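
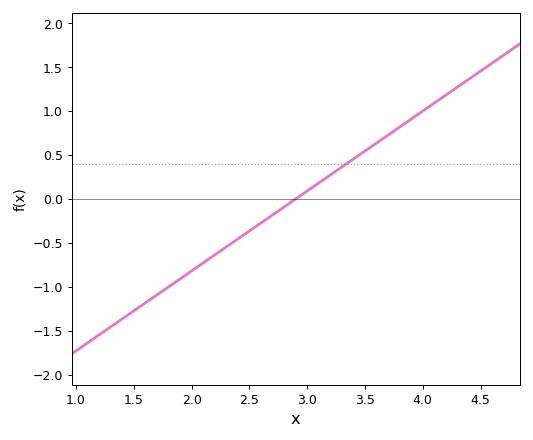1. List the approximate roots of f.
2.9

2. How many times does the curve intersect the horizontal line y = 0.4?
1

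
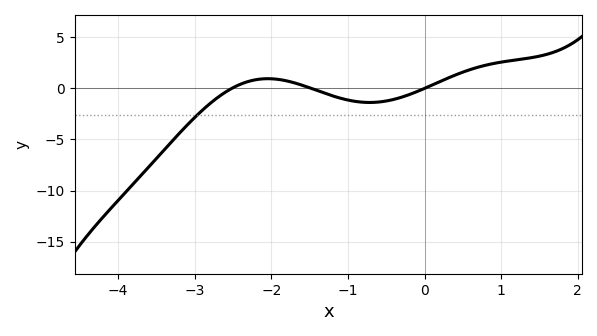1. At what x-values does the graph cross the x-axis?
-2.5, -1.5, 0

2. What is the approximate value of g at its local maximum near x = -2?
1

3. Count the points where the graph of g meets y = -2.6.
1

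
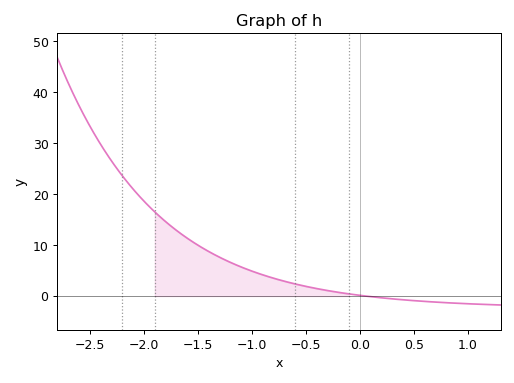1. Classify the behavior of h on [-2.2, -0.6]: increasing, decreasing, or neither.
decreasing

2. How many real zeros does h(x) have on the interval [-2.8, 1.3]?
1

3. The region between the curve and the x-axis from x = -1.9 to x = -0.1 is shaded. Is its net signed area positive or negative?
positive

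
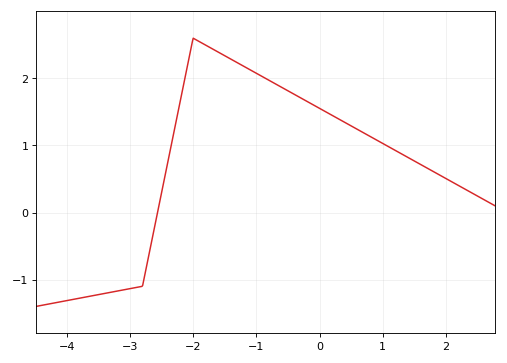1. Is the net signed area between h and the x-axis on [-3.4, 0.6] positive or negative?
positive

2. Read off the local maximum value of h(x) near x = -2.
2.6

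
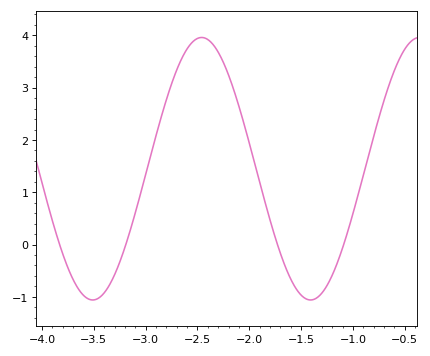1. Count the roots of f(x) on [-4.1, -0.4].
4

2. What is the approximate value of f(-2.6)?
3.7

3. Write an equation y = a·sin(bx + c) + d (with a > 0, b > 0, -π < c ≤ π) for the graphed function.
y = 2.51sin(3x + 2.6) + 1.45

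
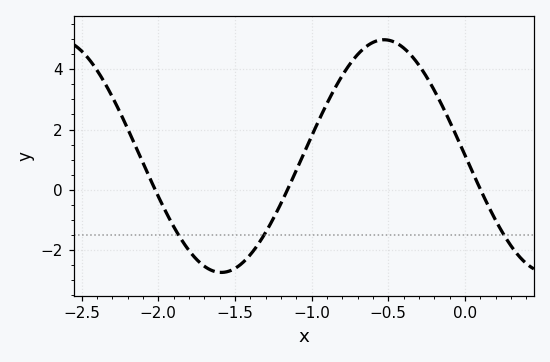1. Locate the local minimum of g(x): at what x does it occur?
-1.6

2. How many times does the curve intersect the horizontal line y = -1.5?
3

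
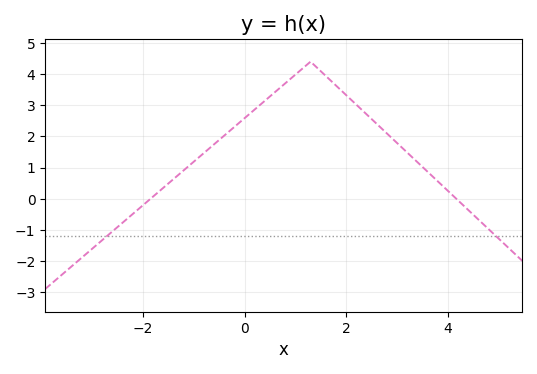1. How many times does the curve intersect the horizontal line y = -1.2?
2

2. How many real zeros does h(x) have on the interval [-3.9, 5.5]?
2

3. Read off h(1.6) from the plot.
3.94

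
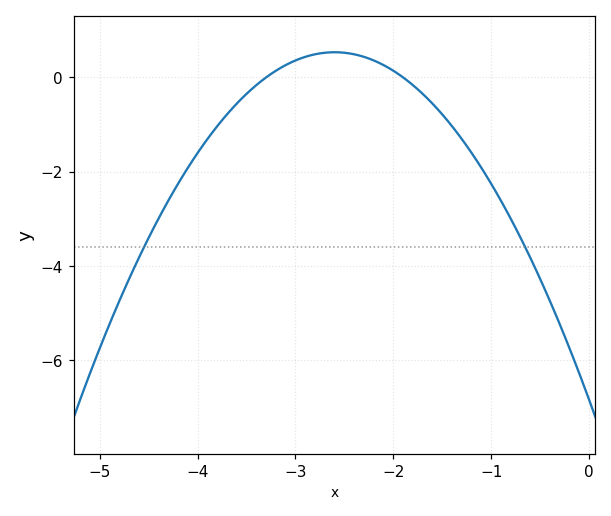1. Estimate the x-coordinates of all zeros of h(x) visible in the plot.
-3.3, -1.9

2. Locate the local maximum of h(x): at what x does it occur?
-2.6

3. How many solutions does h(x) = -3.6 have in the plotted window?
2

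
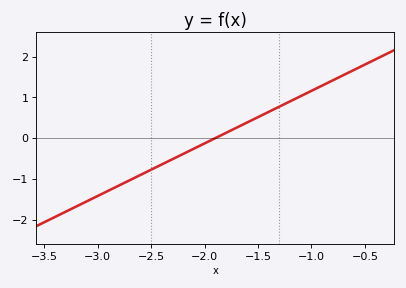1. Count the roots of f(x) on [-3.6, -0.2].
1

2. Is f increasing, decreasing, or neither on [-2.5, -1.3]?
increasing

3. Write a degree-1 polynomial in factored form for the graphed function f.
y = 1.29(x + 1.9)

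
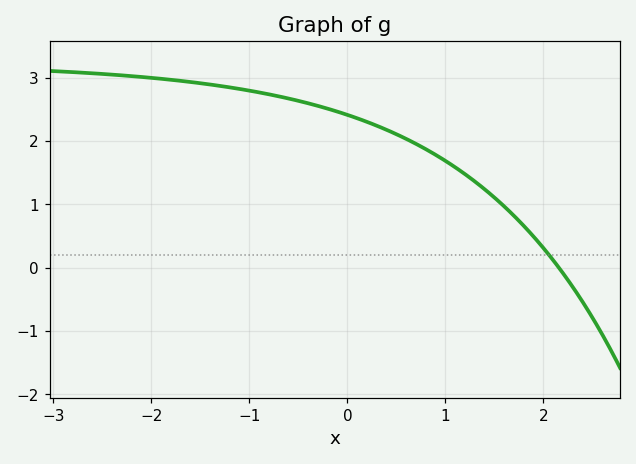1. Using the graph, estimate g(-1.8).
2.96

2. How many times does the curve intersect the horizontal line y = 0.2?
1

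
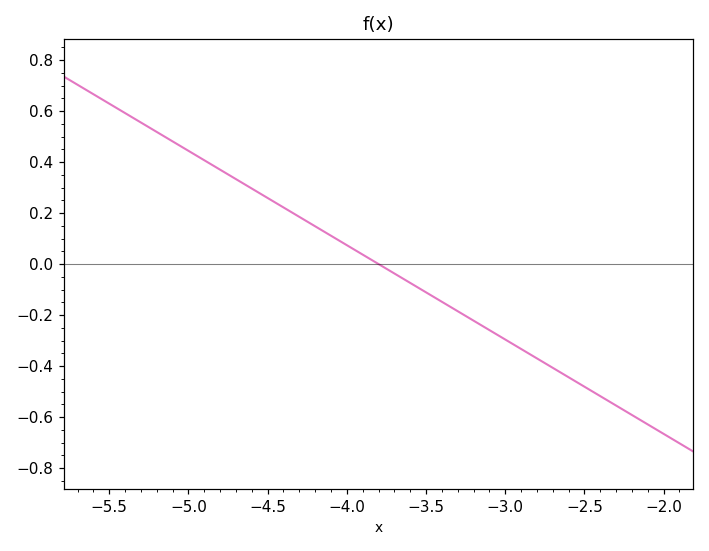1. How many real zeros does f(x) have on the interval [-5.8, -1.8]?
1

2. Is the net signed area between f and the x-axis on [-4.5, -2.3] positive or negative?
negative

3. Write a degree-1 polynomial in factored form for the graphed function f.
y = -0.37(x + 3.8)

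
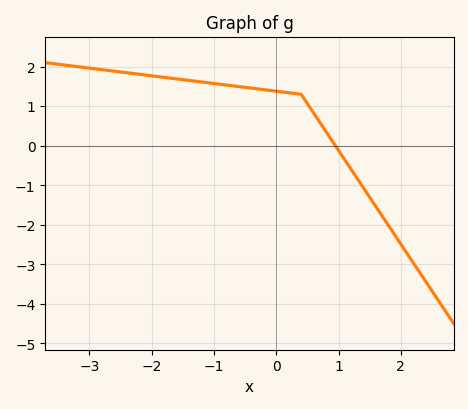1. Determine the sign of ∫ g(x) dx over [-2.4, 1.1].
positive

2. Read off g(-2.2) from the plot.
1.8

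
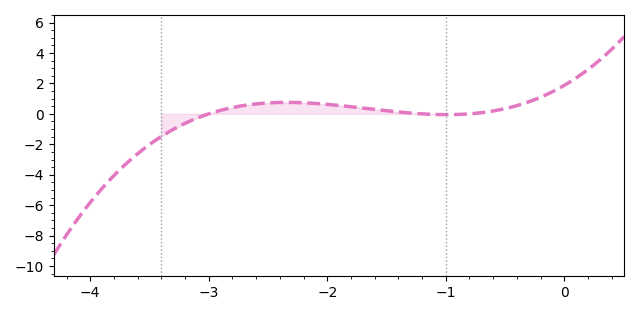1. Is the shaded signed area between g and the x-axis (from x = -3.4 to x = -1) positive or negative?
positive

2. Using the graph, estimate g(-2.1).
0.684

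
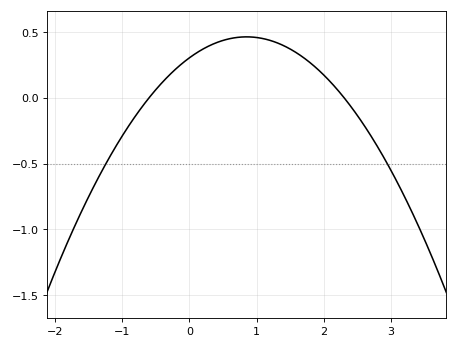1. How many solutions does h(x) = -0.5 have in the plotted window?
2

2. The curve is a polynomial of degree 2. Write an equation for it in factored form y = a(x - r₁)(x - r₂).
y = -0.22(x + 0.6)(x - 2.3)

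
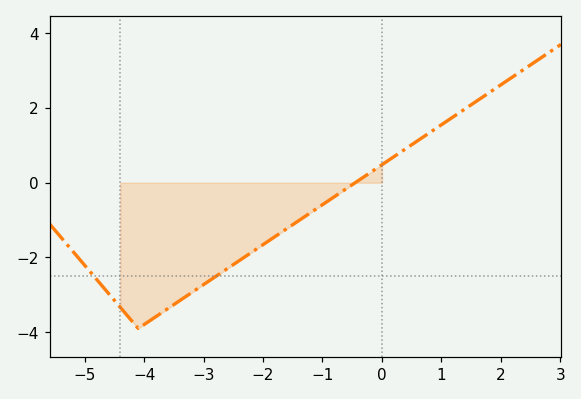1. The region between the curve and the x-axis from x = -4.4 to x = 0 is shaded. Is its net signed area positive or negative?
negative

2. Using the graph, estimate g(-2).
-1.66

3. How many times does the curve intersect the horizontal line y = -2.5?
2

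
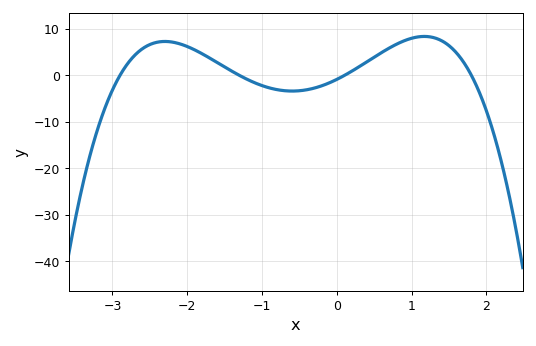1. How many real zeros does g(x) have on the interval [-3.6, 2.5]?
4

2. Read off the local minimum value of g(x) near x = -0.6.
-3.35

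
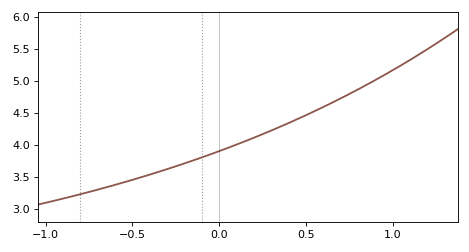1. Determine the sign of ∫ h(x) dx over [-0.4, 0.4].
positive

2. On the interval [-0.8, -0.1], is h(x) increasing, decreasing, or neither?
increasing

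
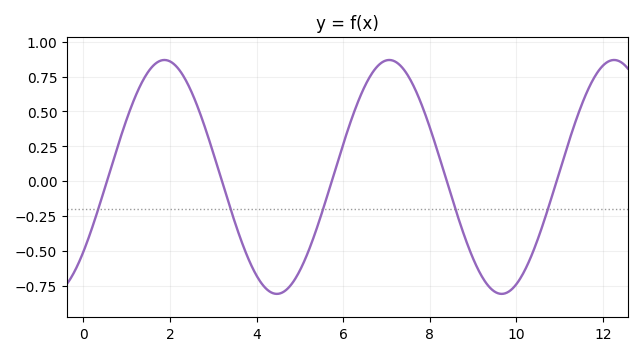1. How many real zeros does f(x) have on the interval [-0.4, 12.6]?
5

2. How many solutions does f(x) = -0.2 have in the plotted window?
5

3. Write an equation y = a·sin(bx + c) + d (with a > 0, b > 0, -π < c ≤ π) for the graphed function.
y = 0.84sin(1.2x - 0.69) + 0.03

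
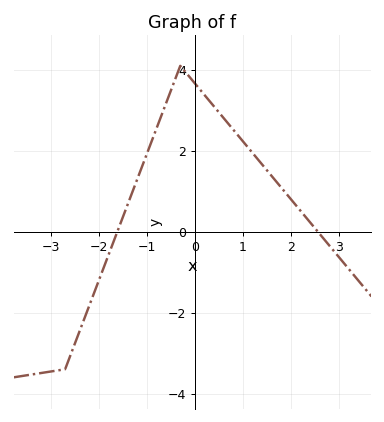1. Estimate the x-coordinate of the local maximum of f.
-0.299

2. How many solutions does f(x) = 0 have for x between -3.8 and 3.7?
2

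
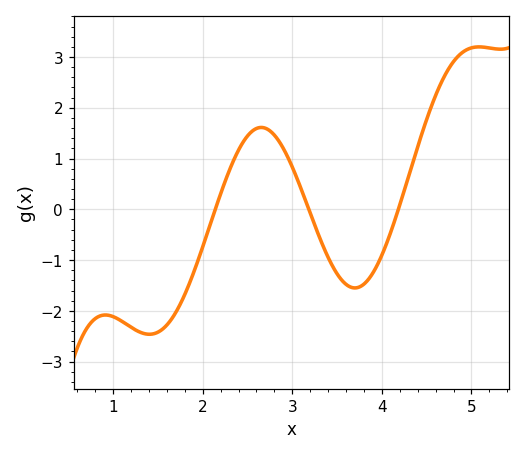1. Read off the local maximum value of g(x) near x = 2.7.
1.6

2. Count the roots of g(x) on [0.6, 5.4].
3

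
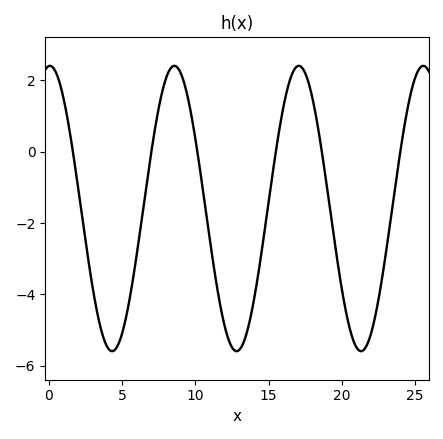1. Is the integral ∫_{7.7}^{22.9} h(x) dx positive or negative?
negative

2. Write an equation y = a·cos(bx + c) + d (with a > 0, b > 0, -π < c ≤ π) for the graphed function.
y = 4cos(0.74x - 0.06) - 1.59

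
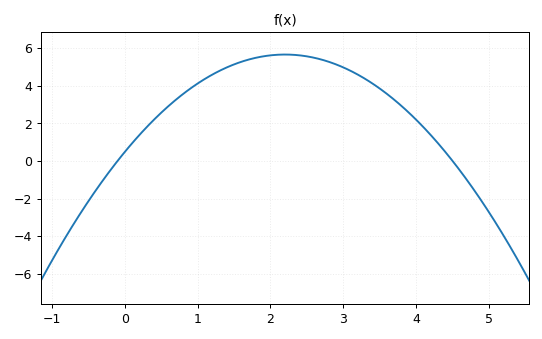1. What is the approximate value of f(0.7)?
3.25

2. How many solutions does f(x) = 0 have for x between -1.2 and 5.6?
2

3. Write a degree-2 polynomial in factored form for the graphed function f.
y = -1.07(x + 0.1)(x - 4.5)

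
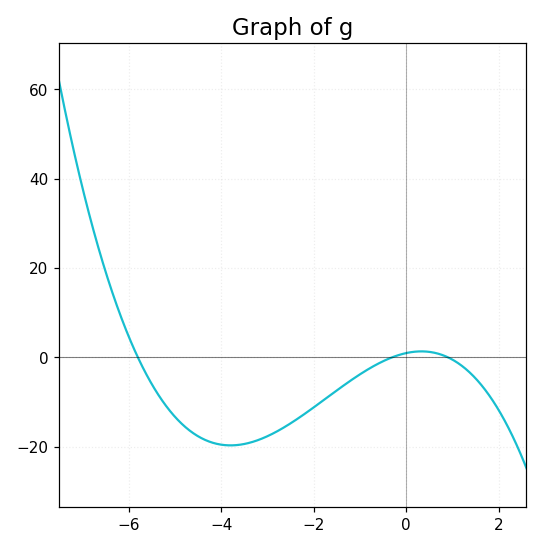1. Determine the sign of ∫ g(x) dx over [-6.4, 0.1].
negative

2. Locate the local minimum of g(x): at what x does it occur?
-3.8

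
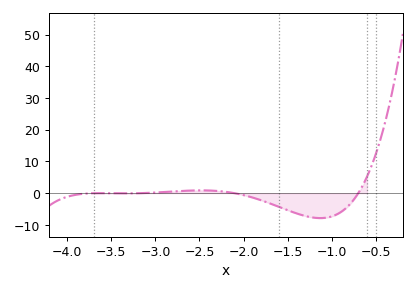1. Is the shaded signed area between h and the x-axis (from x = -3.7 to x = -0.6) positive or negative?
negative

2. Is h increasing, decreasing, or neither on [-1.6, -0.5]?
neither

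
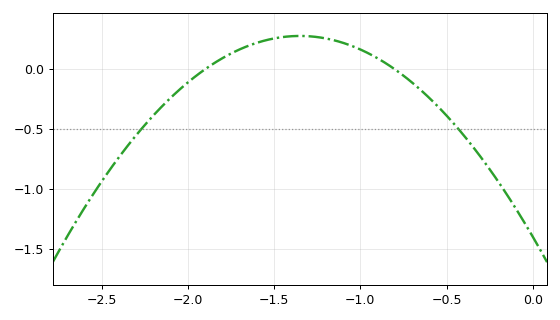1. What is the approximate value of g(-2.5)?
-0.95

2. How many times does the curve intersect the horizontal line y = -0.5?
2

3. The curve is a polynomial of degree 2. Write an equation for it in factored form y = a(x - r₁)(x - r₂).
y = -0.92(x + 1.9)(x + 0.8)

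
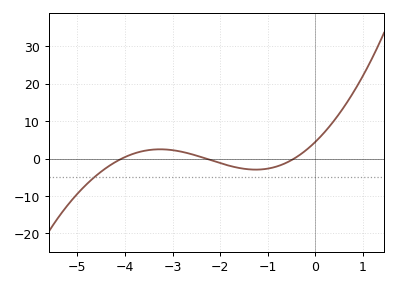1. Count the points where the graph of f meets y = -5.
1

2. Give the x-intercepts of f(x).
-4.06, -2.3, -0.443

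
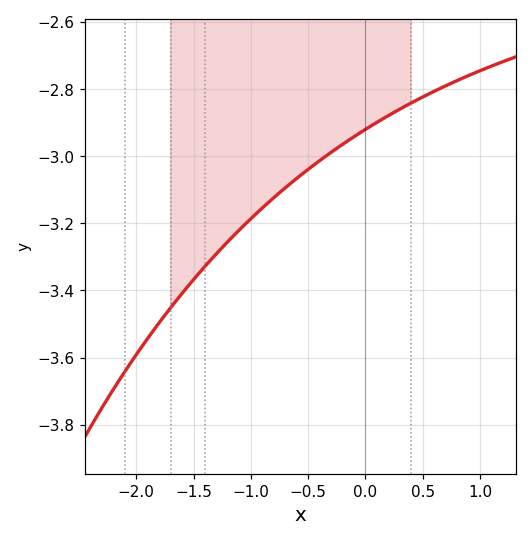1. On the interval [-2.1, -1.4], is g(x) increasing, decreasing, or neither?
increasing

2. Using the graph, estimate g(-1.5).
-3.37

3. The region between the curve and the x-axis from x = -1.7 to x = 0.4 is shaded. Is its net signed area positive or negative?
negative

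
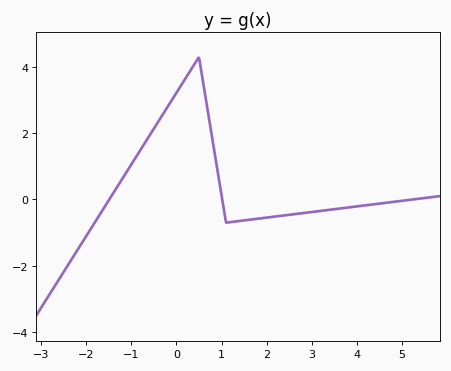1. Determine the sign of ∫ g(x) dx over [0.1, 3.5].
positive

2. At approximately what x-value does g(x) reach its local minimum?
1.1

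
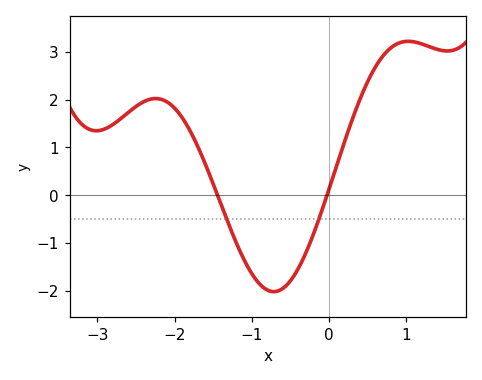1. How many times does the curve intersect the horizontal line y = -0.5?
2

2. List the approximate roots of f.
-1.4, 0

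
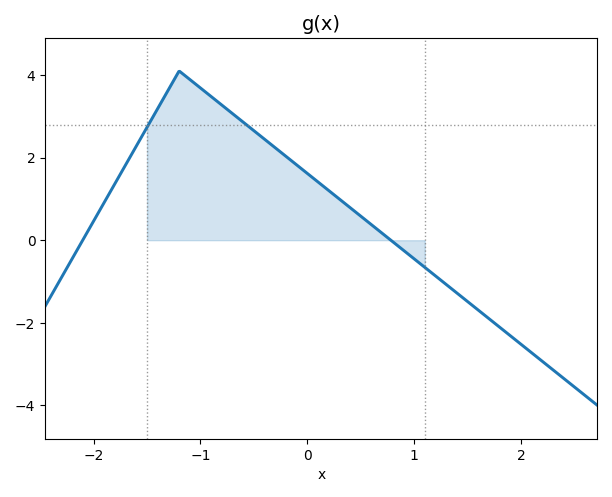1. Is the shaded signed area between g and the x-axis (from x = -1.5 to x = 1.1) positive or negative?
positive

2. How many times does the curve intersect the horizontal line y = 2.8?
2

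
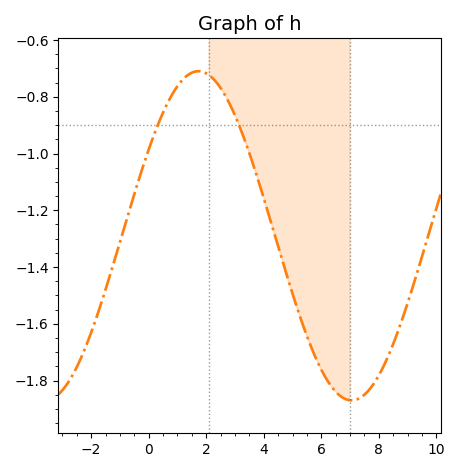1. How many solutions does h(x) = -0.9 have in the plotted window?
2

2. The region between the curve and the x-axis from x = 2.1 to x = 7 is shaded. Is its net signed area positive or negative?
negative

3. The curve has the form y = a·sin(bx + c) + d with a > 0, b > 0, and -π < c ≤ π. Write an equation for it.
y = 0.58sin(0.59x + 0.552) - 1.29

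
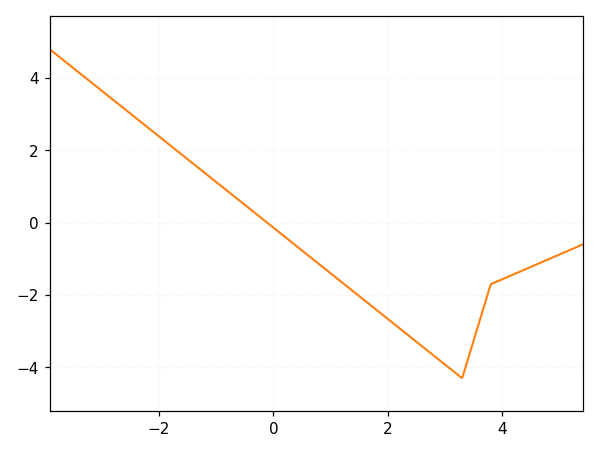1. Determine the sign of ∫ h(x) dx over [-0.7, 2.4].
negative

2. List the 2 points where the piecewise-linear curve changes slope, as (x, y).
(3.3, -4.3); (3.8, -1.7)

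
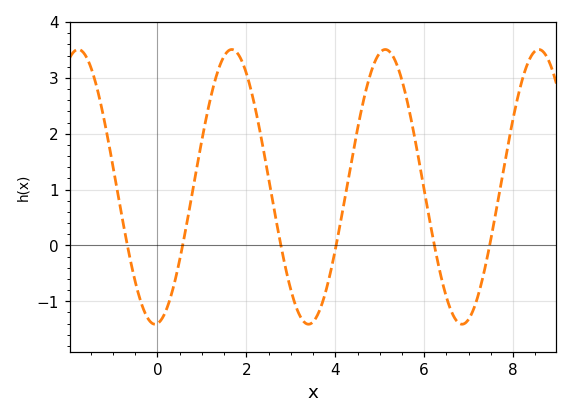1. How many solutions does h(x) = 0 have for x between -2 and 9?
6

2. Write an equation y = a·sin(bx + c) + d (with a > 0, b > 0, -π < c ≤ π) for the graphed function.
y = 2.46sin(1.8x - 1.5) + 1.05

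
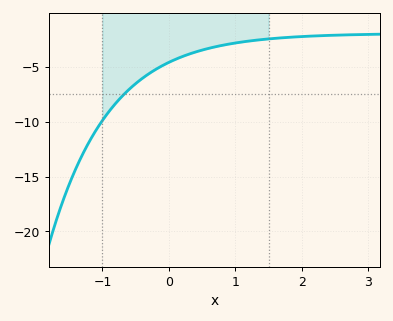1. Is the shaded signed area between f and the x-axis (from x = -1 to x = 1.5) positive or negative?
negative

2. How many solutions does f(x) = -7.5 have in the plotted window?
1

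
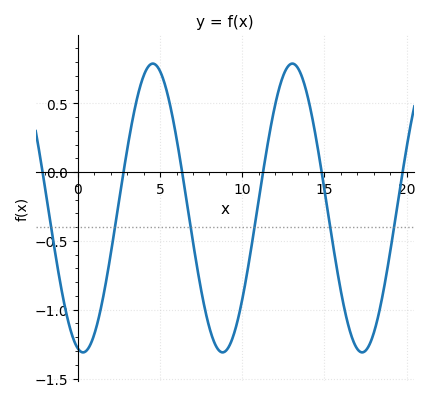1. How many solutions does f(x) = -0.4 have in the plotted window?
6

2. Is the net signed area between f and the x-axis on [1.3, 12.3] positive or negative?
negative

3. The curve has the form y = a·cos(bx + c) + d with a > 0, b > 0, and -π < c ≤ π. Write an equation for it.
y = 1.05cos(0.74x + 2.9) - 0.26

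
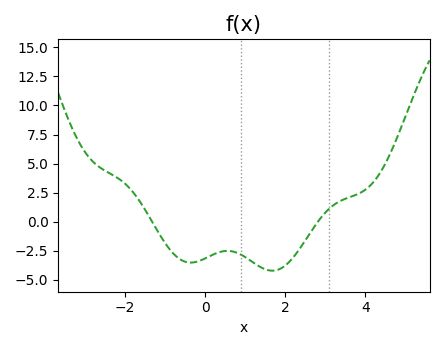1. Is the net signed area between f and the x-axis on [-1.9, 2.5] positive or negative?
negative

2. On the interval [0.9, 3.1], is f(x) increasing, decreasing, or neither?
neither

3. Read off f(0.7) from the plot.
-2.58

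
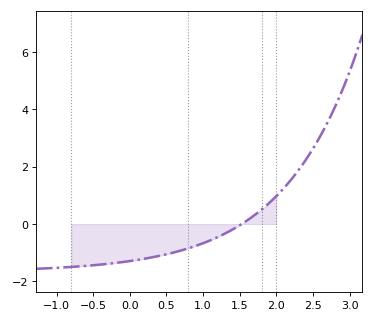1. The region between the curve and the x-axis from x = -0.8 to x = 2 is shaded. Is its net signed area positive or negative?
negative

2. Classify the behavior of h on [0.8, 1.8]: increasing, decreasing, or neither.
increasing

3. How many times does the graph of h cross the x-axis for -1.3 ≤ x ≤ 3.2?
1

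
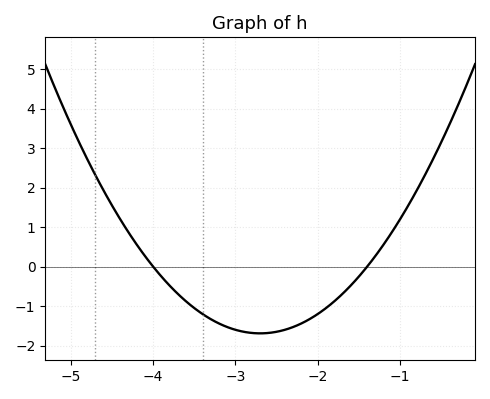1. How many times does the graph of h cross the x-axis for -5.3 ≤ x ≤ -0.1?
2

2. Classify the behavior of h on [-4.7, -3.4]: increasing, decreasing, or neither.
decreasing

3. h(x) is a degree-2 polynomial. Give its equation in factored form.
y = 1(x + 4)(x + 1.4)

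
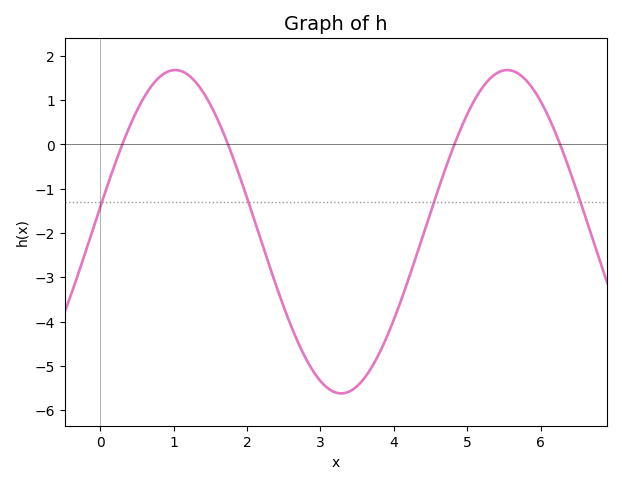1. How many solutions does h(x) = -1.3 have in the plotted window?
4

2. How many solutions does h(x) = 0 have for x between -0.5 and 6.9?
4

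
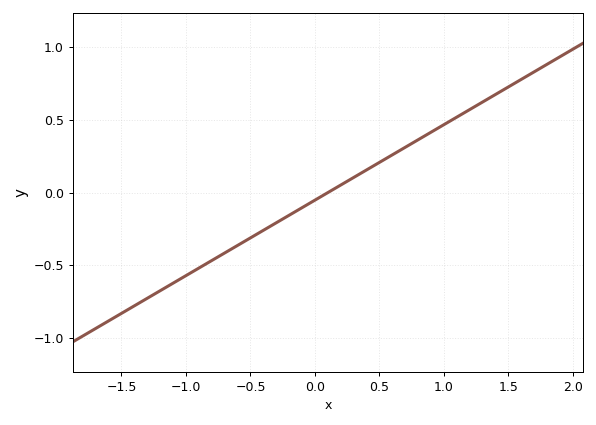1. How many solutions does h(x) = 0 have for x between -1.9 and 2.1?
1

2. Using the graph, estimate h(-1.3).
-0.728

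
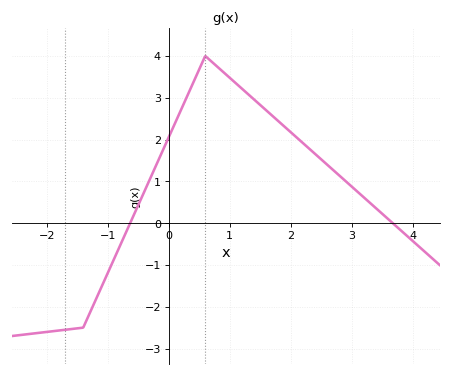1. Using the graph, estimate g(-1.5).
-2.52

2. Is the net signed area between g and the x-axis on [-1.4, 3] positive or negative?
positive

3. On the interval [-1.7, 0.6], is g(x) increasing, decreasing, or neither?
increasing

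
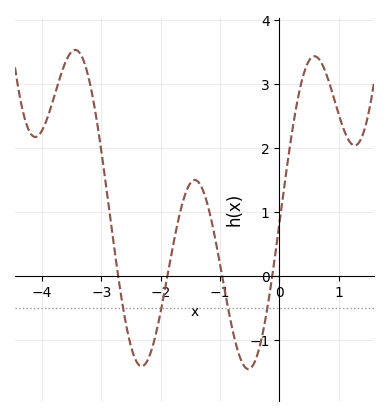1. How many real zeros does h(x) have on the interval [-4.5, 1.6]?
4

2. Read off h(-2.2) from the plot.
-1.28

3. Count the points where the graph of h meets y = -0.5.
4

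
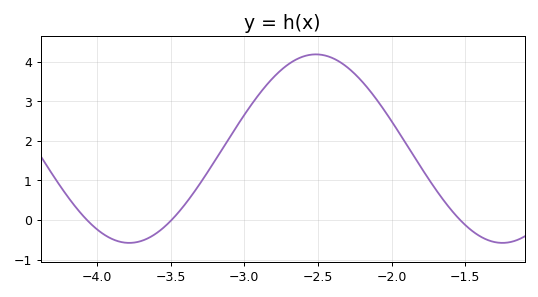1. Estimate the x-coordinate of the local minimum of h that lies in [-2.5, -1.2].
-1.25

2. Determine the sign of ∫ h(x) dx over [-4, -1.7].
positive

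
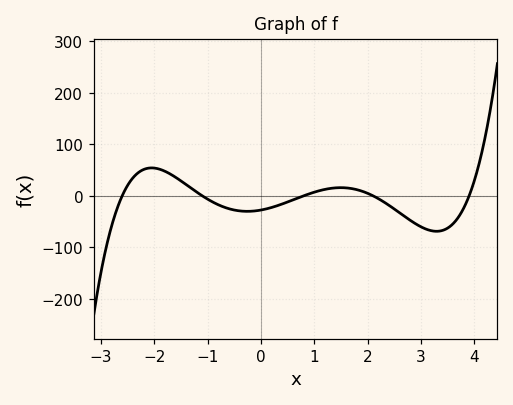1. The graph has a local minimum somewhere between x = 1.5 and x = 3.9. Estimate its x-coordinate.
3.2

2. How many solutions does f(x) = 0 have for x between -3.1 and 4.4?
5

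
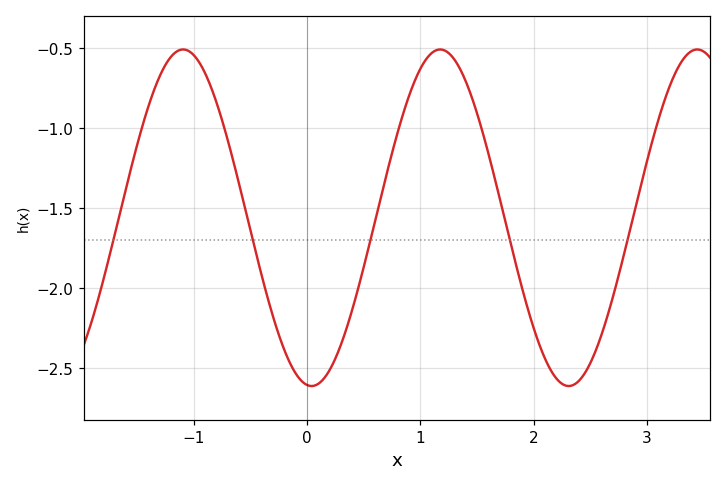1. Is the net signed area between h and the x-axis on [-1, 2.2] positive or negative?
negative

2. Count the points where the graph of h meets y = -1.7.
5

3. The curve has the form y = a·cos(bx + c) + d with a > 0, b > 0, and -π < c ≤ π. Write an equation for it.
y = 1.05cos(2.77x + 3.03) - 1.56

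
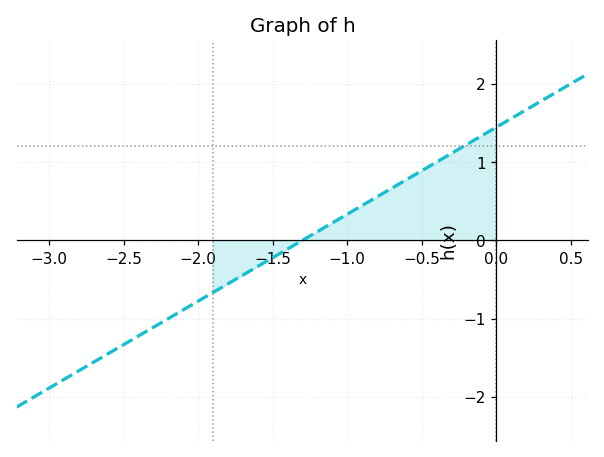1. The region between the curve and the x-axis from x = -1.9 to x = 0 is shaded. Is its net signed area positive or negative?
positive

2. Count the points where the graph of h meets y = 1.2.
1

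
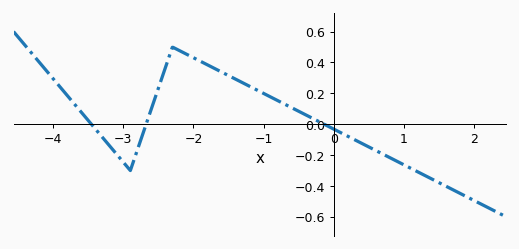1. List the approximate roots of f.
-3.5, -2.7, -0.1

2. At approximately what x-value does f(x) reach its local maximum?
-2.3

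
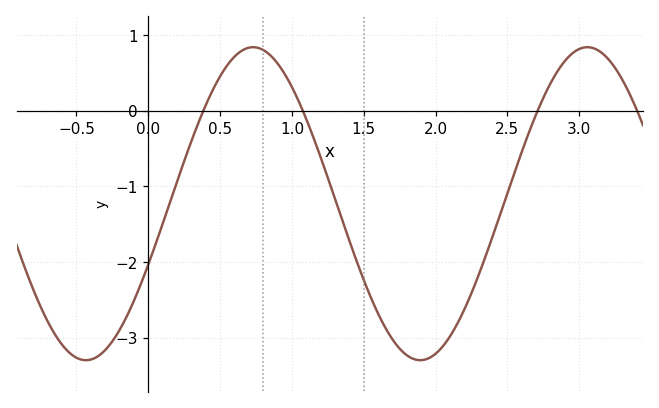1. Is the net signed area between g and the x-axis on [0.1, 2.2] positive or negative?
negative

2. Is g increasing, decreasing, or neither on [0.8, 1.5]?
decreasing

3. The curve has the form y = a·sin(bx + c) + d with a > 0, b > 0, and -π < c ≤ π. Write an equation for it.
y = 2.07sin(2.7x - 0.4) - 1.23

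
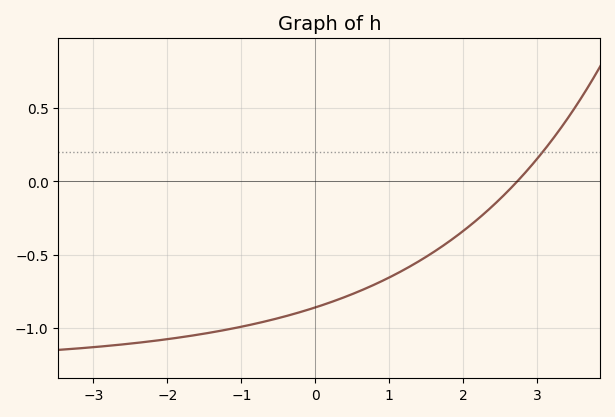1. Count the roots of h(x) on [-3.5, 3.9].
1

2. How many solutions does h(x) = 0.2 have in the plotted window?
1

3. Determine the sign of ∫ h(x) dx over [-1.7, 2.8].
negative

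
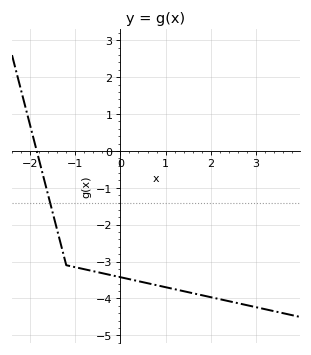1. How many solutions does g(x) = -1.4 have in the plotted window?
1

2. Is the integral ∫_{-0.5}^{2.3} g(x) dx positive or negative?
negative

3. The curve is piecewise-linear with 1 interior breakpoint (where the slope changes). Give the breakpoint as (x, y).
(-1.2, -3.1)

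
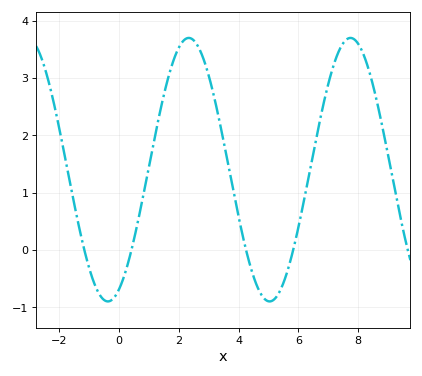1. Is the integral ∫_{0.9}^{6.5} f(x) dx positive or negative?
positive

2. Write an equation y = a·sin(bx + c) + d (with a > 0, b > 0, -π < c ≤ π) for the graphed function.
y = 2.3sin(1.16x - 1.13) + 1.4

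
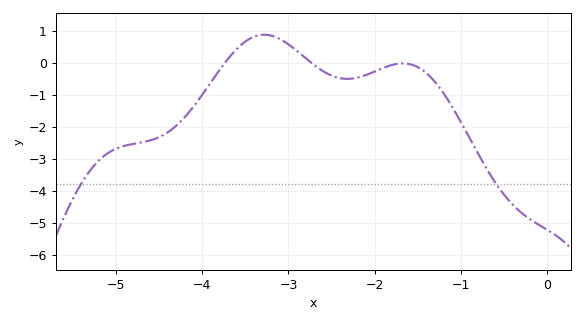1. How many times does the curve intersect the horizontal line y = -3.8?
2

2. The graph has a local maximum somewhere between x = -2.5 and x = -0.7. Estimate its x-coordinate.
-1.67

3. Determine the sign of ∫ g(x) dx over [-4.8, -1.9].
negative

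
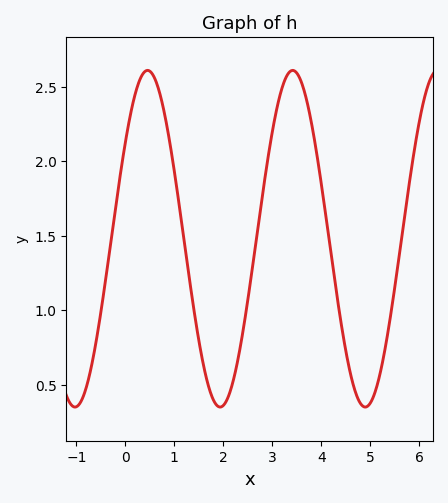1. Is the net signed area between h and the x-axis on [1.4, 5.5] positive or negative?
positive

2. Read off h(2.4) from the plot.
0.85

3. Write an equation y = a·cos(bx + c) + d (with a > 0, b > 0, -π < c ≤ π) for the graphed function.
y = 1.13cos(2.1x - 0.96) + 1.48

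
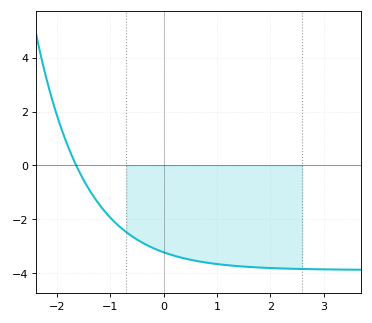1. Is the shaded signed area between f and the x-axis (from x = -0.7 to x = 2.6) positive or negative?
negative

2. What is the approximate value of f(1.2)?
-3.71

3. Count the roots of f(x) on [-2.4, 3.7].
1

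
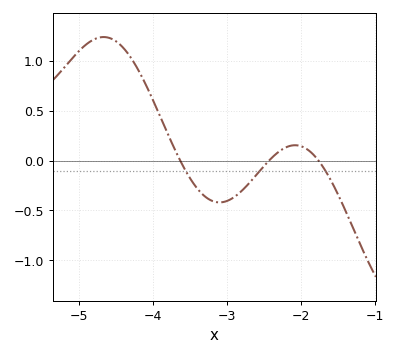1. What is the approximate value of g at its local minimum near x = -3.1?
-0.4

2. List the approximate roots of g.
-3.6, -2.4, -1.8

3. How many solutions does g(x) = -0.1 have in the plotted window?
3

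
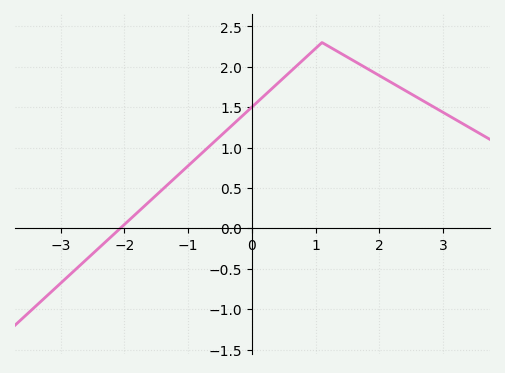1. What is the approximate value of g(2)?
1.9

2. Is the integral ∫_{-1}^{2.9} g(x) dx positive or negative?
positive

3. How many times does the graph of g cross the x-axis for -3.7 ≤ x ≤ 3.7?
1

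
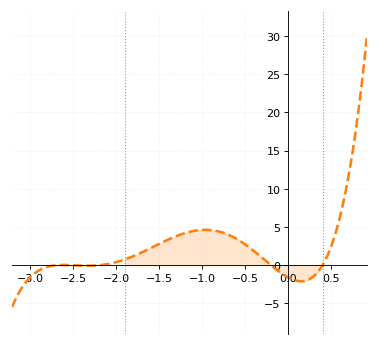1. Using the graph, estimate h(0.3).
-1.5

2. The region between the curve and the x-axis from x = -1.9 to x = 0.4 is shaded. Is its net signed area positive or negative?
positive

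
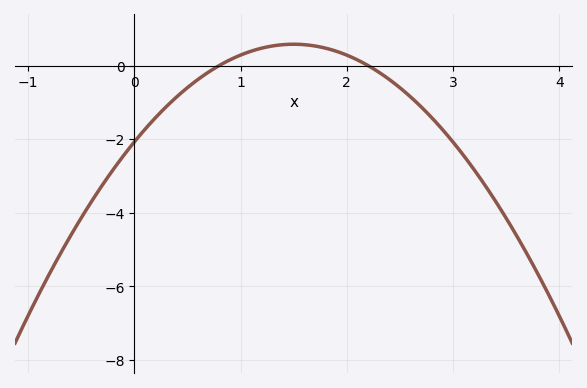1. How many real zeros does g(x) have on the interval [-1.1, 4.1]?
2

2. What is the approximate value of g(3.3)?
-3.2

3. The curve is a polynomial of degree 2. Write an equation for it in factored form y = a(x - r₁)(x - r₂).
y = -1.18(x - 0.8)(x - 2.2)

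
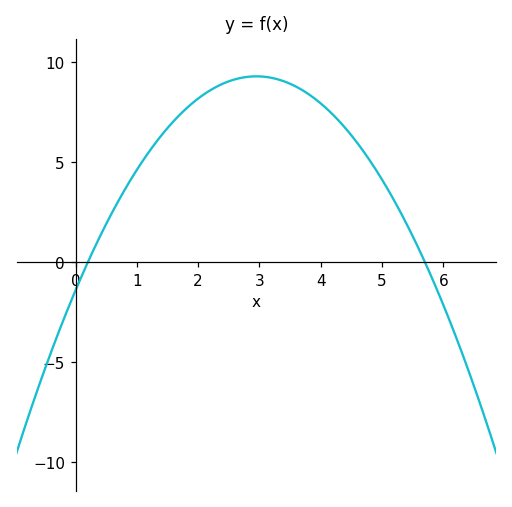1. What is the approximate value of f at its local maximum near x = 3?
9.5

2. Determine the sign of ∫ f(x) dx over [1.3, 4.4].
positive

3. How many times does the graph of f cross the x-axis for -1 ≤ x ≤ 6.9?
2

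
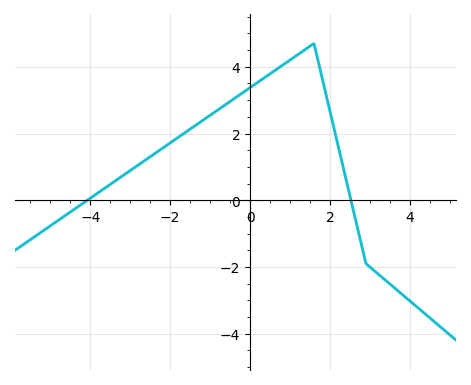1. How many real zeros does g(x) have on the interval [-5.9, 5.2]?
2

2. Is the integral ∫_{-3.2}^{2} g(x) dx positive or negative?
positive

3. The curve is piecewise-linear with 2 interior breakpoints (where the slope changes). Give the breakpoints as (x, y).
(1.6, 4.7); (2.9, -1.9)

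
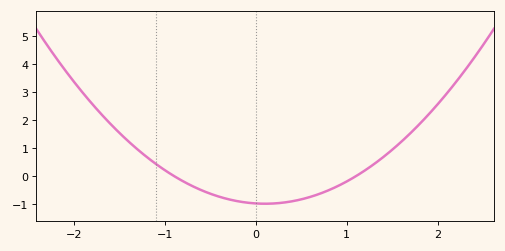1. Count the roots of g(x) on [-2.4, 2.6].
2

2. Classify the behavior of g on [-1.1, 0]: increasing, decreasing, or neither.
decreasing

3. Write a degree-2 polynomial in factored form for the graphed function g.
y = 0.98(x + 0.9)(x - 1.1)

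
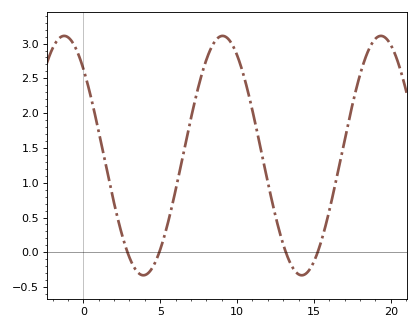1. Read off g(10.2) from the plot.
2.71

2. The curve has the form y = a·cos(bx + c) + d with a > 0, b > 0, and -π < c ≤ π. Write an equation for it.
y = 1.72cos(0.61x + 0.76) + 1.39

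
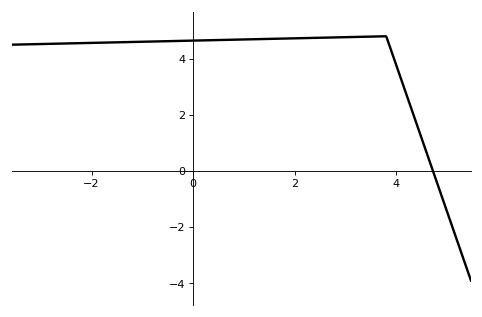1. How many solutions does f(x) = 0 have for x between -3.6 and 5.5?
1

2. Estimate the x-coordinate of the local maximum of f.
3.8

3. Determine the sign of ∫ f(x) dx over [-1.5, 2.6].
positive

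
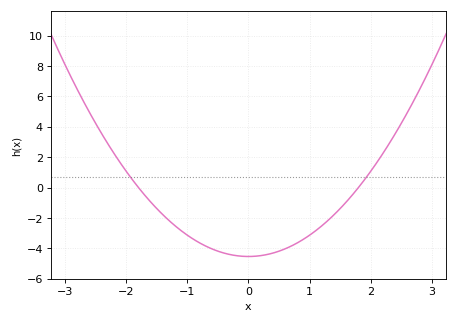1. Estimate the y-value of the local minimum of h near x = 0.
-4.6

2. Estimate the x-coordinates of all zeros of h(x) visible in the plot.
-1.8, 1.8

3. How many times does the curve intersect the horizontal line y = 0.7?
2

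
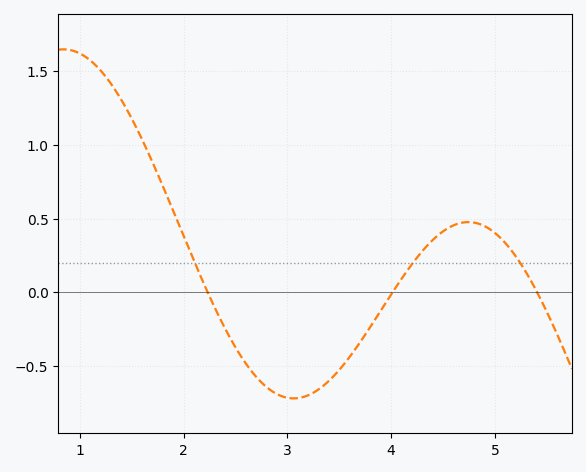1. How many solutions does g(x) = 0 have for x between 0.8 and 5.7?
3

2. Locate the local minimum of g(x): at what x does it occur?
3.1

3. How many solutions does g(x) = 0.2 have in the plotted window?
3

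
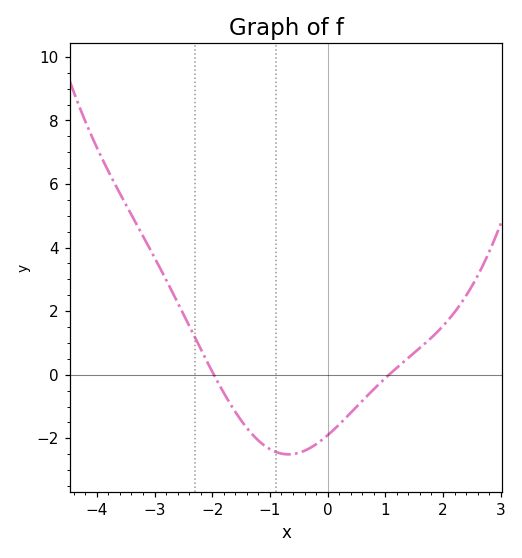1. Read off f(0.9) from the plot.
-0.2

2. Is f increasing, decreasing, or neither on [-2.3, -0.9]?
decreasing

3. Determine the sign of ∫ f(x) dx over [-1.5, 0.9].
negative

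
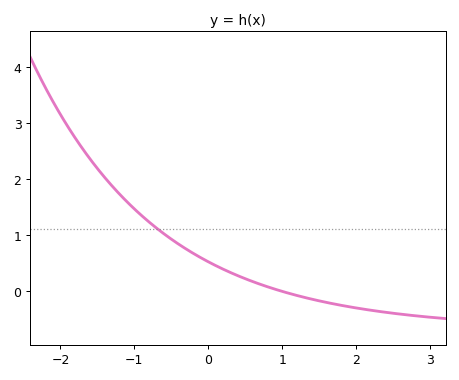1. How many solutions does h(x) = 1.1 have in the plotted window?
1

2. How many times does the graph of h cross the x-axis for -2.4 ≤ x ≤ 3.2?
1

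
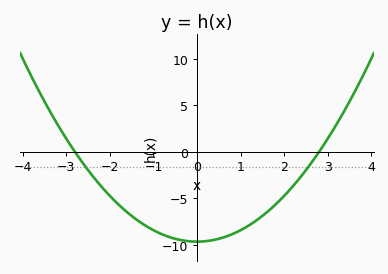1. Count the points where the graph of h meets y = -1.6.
2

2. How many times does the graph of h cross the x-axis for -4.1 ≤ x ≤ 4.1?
2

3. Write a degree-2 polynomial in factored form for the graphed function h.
y = 1.23(x + 2.8)(x - 2.8)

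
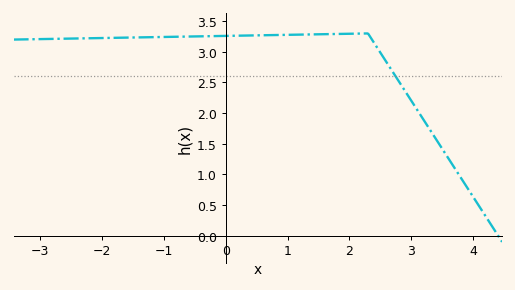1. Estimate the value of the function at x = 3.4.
1.57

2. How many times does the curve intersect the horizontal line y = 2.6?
1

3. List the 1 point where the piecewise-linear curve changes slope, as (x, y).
(2.3, 3.3)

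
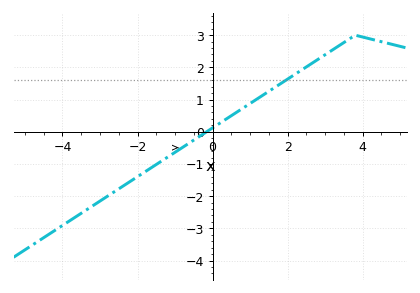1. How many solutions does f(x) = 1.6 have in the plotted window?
1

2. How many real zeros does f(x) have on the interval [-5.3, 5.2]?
1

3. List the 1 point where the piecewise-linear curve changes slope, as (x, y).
(3.8, 3)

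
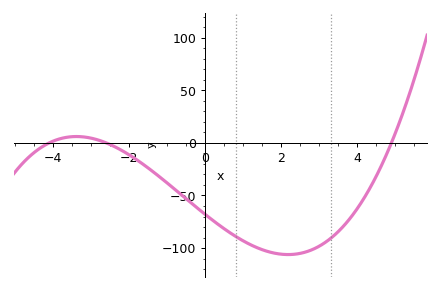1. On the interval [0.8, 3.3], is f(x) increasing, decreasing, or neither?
neither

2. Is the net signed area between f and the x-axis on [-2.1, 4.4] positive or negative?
negative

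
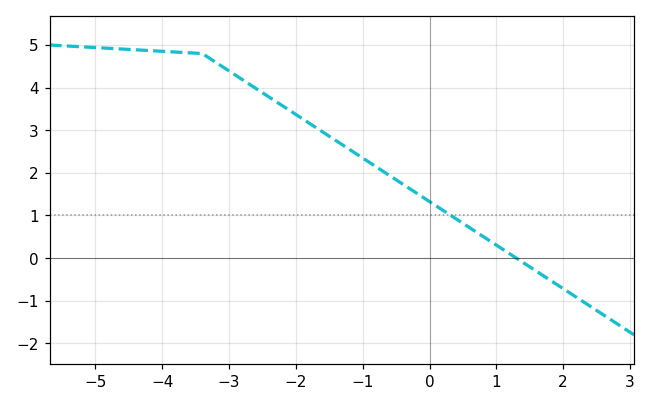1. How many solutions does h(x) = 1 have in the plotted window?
1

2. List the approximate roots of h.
1.3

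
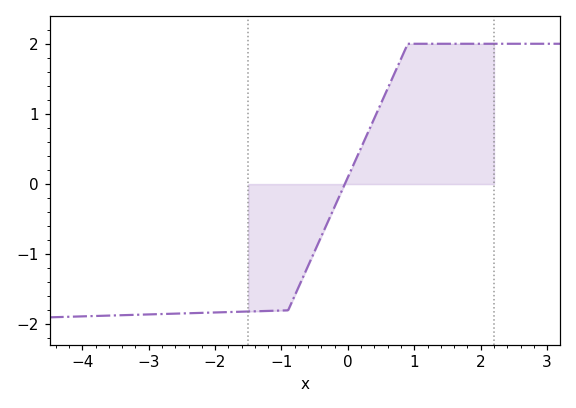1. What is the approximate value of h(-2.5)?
-1.84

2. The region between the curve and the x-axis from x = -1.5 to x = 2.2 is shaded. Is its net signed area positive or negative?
positive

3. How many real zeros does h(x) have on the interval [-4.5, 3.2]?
1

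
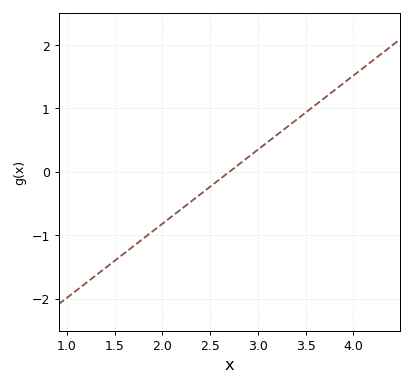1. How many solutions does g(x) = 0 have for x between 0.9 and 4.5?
1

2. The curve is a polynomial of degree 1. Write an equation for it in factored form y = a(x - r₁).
y = 1.17(x - 2.7)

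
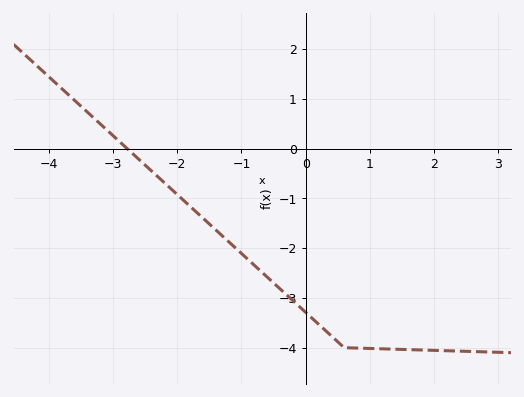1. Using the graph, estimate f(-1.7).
-1.3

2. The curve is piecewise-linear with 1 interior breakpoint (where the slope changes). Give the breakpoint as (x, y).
(0.6, -4)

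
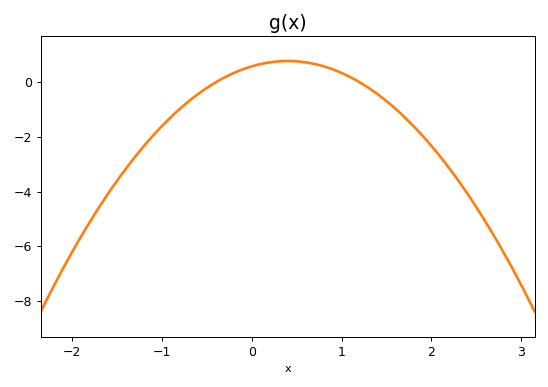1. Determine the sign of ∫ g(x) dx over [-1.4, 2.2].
negative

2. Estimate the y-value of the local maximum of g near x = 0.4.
0.8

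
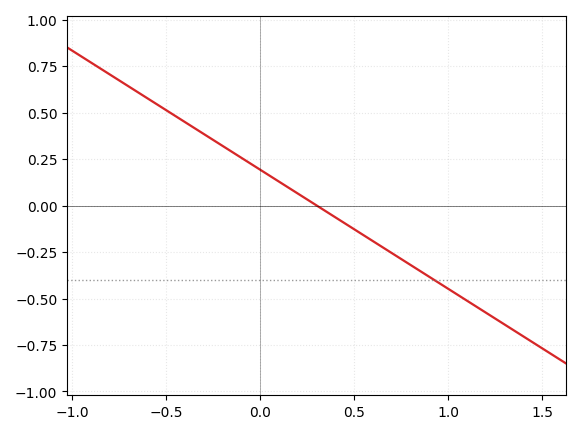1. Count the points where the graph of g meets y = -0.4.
1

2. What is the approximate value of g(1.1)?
-0.52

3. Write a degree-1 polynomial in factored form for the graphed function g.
y = -0.64(x - 0.3)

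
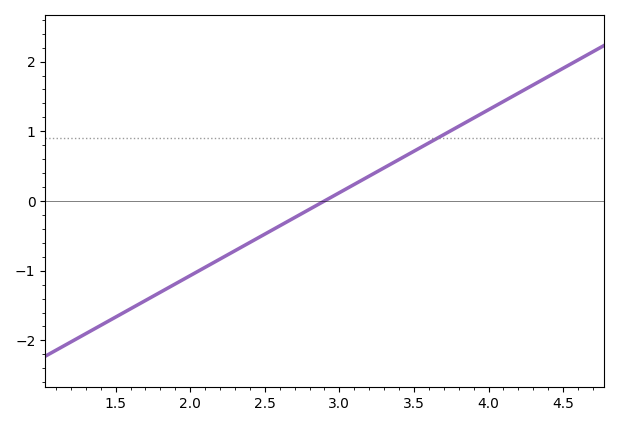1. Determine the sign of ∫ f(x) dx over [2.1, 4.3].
positive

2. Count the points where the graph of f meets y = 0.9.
1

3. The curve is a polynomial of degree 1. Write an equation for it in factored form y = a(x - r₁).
y = 1.19(x - 2.9)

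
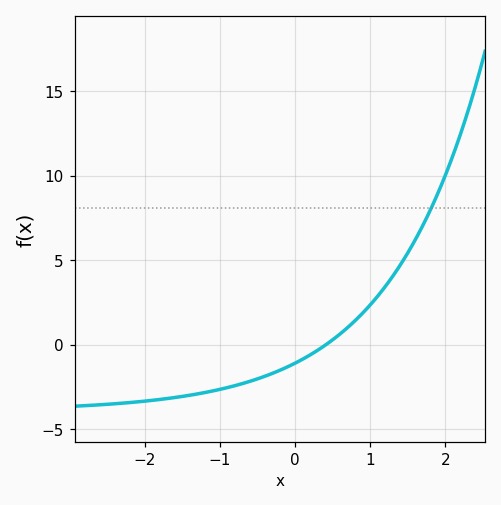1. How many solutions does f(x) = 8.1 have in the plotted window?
1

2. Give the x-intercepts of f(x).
0.4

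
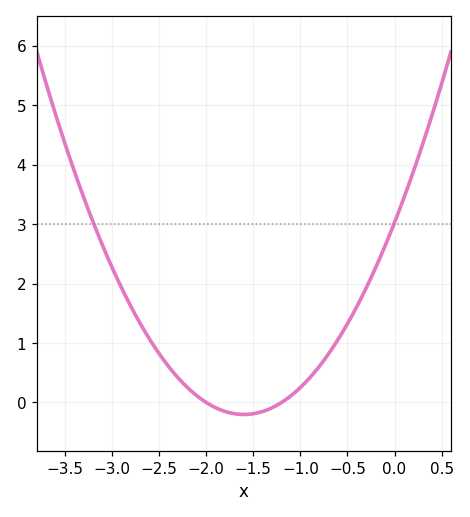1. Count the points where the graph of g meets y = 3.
2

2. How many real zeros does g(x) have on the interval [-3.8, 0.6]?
2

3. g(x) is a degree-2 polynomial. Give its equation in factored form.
y = 1.26(x + 2)(x + 1.2)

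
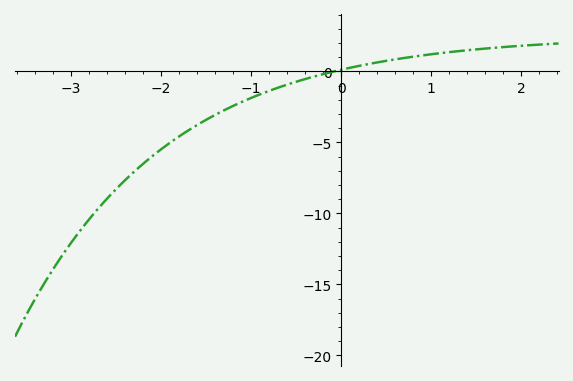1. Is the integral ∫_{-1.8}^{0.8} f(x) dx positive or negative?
negative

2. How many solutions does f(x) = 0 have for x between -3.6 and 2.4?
1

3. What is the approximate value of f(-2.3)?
-7.08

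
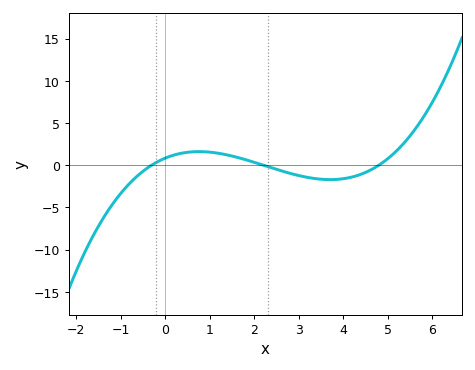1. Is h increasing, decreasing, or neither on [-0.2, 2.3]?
neither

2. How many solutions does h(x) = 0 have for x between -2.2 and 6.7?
3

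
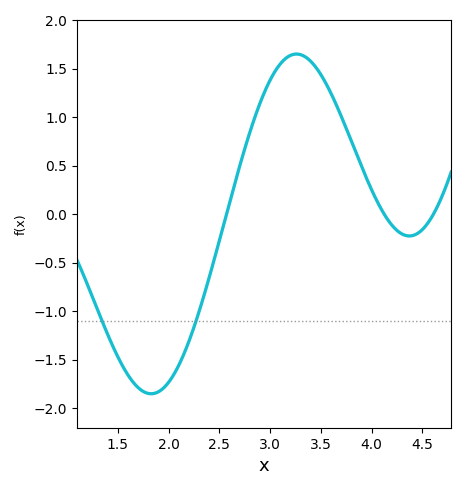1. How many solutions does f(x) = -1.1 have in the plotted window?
2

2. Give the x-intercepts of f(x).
2.55, 4.1, 4.6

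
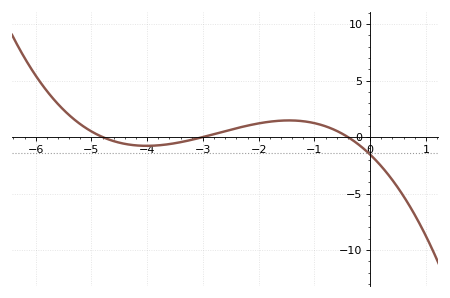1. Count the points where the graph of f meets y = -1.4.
1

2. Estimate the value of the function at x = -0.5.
0.29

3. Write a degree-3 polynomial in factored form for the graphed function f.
y = -0.27(x + 4.8)(x + 3)(x + 0.4)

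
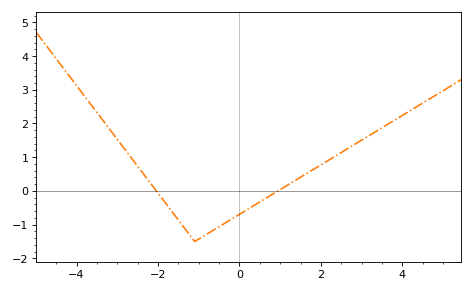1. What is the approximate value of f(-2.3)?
0.4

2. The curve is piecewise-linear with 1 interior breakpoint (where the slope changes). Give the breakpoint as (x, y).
(-1.1, -1.5)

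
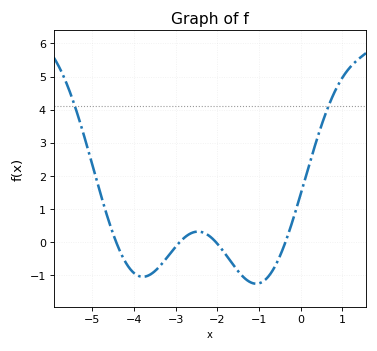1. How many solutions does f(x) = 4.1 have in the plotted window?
2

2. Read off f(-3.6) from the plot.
-0.967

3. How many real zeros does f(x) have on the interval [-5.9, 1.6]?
4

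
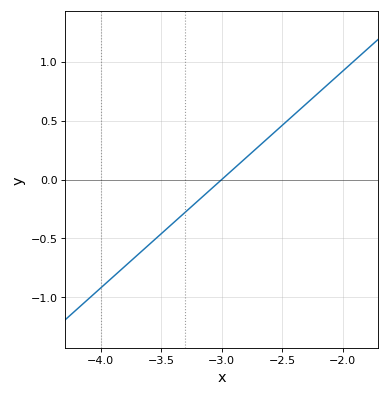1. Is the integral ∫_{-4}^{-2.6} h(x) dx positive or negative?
negative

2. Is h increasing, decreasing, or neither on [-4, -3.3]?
increasing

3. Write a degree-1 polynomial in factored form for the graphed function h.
y = 0.92(x + 3)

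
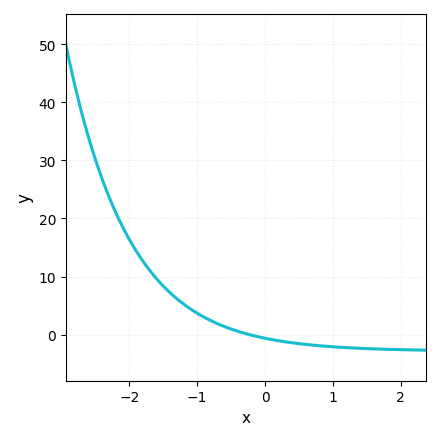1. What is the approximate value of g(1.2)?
-2.25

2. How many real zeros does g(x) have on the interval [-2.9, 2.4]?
1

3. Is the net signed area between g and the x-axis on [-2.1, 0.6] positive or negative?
positive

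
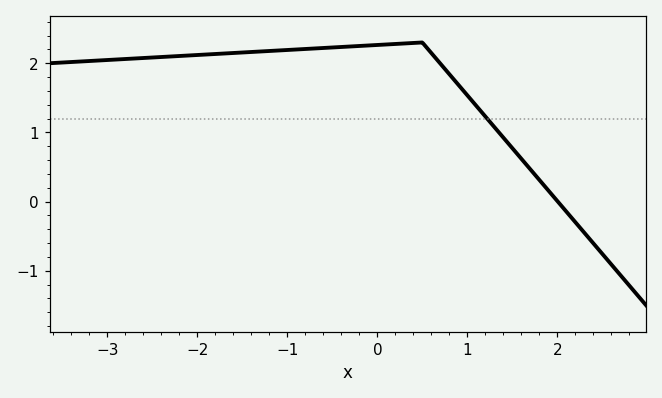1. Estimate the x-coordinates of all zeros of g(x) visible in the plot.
2.01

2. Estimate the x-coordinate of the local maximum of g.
0.498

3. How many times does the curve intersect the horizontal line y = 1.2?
1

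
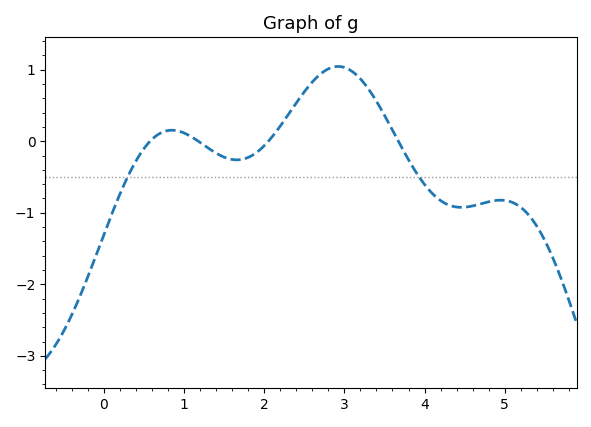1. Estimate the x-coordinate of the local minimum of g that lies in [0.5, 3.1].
1.7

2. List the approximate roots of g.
0.6, 1.2, 2.1, 3.7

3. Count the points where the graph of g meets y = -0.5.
2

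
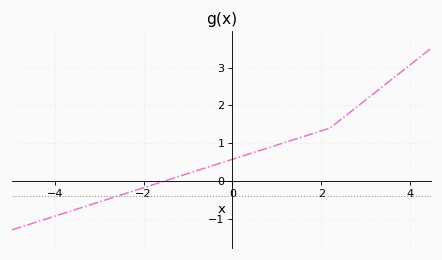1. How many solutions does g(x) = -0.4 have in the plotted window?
1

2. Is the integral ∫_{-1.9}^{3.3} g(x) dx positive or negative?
positive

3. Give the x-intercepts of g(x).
-1.51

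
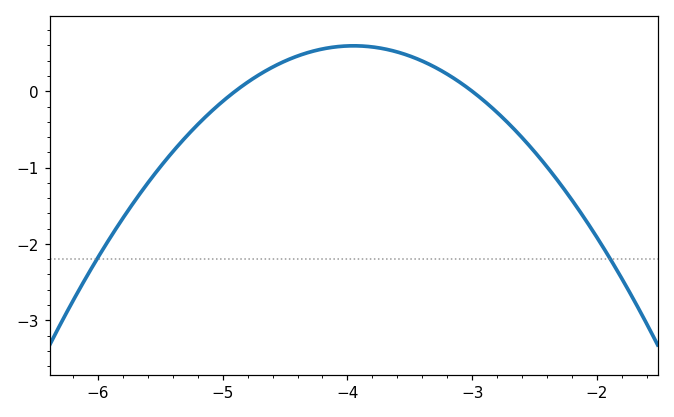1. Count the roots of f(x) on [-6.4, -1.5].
2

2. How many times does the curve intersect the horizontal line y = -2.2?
2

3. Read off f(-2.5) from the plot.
-0.8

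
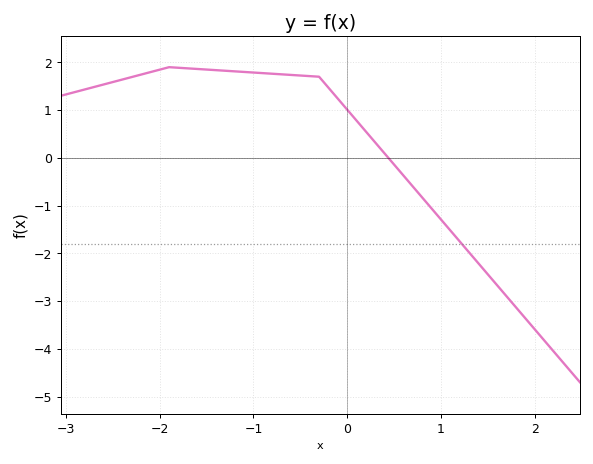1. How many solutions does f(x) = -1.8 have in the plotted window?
1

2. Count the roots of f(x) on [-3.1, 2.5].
1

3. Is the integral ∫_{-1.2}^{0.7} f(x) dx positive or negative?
positive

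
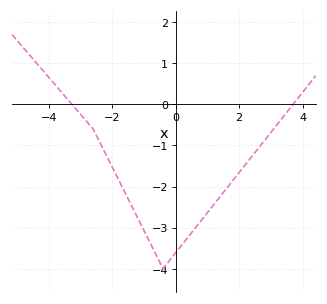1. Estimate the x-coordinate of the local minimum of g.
-0.4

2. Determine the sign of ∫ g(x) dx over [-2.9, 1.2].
negative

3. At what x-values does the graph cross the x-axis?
-3.2, 3.6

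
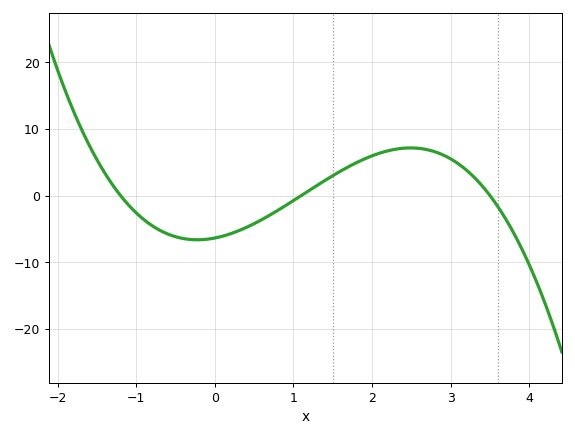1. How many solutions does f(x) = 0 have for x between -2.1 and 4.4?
3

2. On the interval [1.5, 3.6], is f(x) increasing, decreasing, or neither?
neither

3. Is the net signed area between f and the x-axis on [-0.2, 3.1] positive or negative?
positive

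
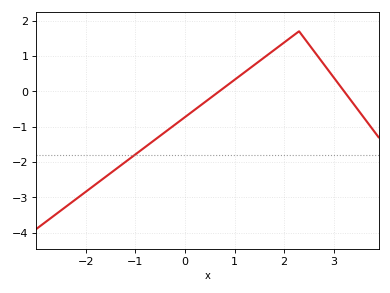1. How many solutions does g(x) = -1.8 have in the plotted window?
1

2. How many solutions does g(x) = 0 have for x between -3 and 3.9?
2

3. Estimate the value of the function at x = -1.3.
-2.1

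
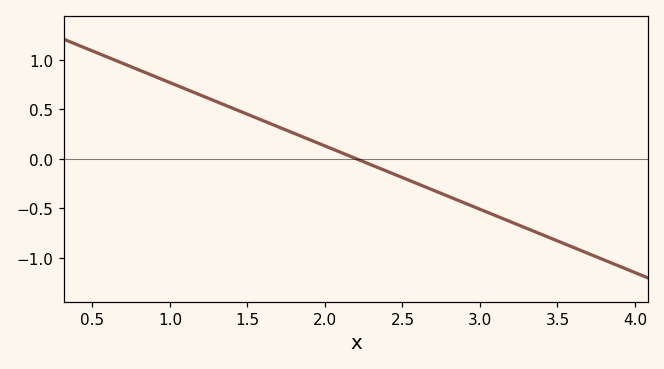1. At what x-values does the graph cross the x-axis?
2.2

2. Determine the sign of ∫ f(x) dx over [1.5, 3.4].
negative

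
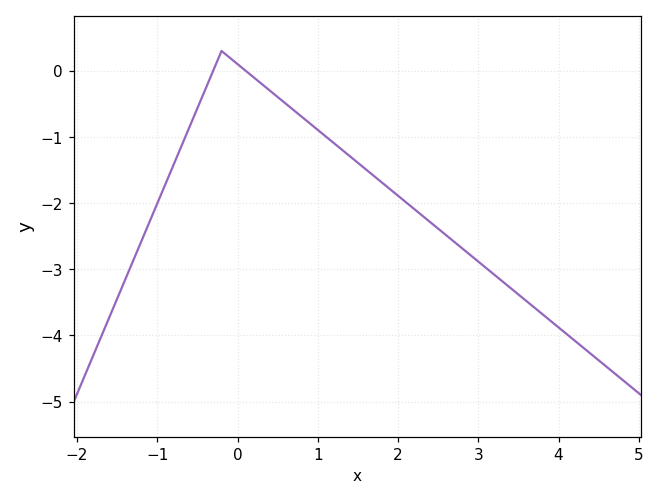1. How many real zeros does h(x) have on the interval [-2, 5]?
2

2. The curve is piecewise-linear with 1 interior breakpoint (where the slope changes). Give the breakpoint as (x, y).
(-0.2, 0.3)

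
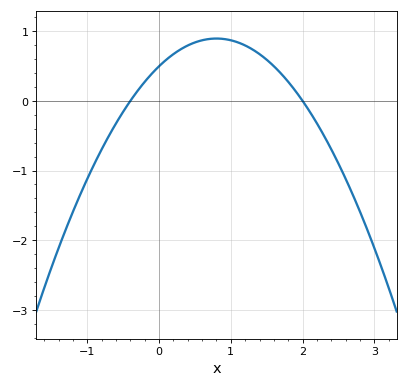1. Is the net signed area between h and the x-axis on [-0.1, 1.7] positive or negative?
positive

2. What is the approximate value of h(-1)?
-1.12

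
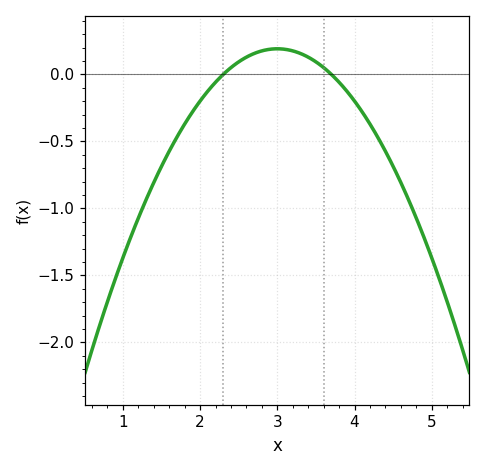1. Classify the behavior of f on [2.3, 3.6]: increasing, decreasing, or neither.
neither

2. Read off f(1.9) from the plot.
-0.3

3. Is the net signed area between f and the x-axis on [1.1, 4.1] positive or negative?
negative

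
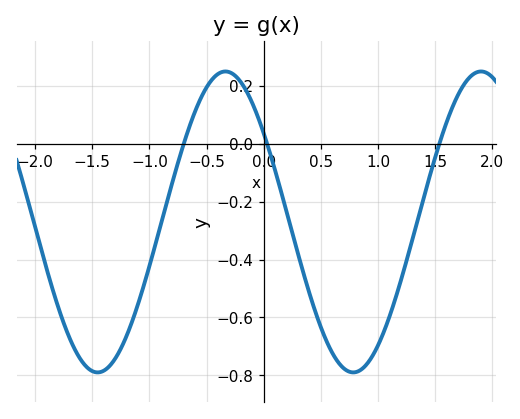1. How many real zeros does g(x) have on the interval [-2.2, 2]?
3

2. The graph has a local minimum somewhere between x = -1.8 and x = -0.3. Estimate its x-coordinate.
-1.45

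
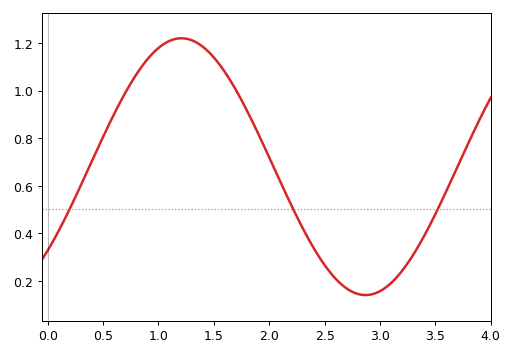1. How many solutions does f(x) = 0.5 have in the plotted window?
3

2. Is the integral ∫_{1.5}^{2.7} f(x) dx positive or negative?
positive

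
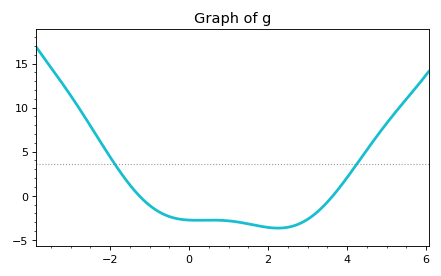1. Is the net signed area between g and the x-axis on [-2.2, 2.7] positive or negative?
negative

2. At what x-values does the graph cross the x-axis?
-1.26, 3.64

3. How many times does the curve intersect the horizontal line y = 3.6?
2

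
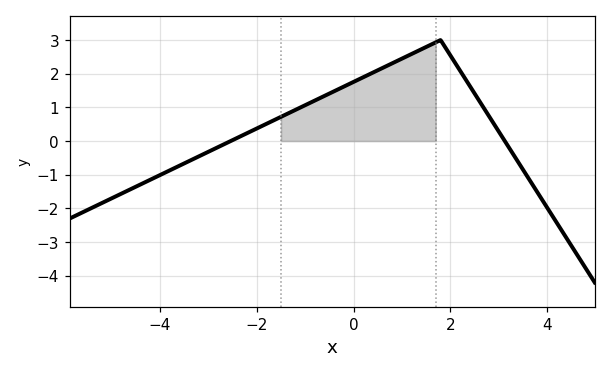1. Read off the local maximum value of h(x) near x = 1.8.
3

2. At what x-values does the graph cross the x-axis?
-2.6, 3.2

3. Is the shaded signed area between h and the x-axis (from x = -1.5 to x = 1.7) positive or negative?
positive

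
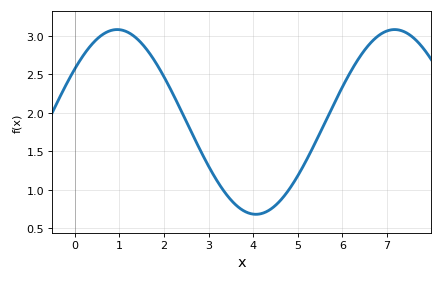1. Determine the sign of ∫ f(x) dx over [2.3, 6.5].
positive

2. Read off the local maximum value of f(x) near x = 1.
3.08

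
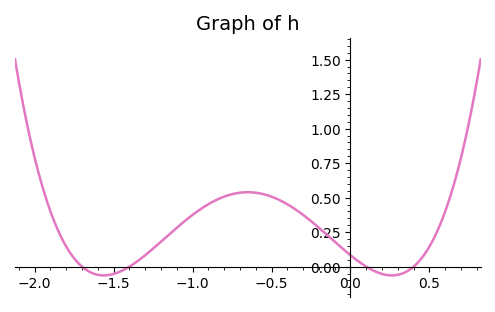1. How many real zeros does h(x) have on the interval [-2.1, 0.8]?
4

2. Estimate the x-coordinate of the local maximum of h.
-0.65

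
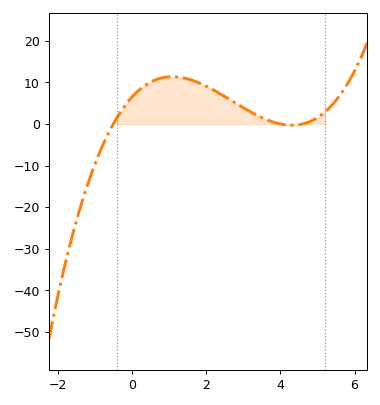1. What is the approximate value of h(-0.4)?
2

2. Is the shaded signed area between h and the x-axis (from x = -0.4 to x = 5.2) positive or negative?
positive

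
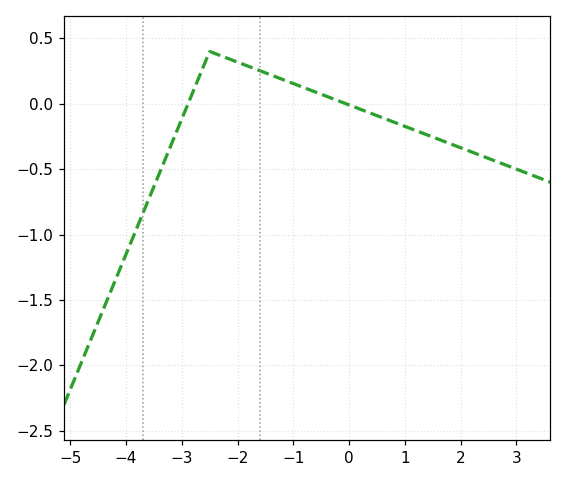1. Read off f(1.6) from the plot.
-0.25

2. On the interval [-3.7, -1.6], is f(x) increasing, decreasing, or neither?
neither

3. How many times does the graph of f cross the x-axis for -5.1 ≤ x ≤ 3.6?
2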